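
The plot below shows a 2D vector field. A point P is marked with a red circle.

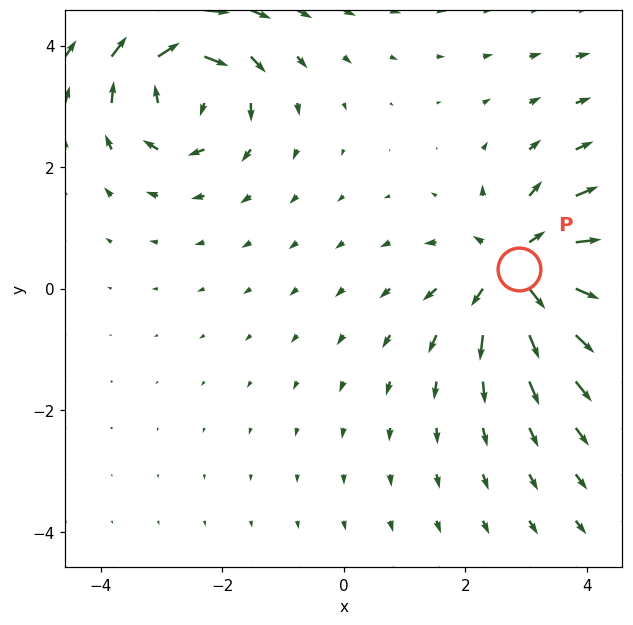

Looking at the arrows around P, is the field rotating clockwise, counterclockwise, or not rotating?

Near P at (2.9, 0.3) the arrows show no circulation. The curl there is ≈0.

not rotating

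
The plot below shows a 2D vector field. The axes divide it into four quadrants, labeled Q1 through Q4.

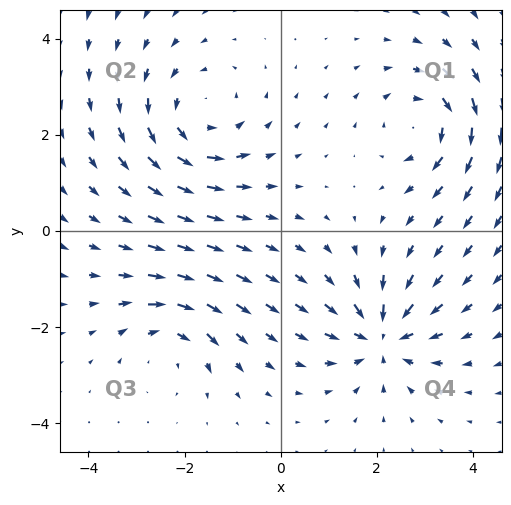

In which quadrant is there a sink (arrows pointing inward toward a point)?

Q4

The sink sits at approximately (2.1, -2.2), which lies in quadrant Q4. The divergence there is about -5, negative as expected for a sink.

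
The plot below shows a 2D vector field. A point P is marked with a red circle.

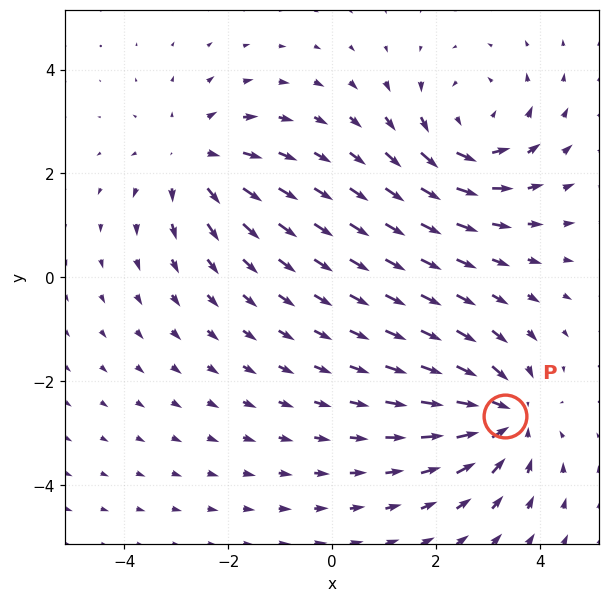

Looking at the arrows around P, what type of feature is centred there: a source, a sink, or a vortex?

sink

At P (3.3, -2.7) the arrows converge inward. Divergence about -5, curl ≈0 — negative divergence with near-zero curl is a sink.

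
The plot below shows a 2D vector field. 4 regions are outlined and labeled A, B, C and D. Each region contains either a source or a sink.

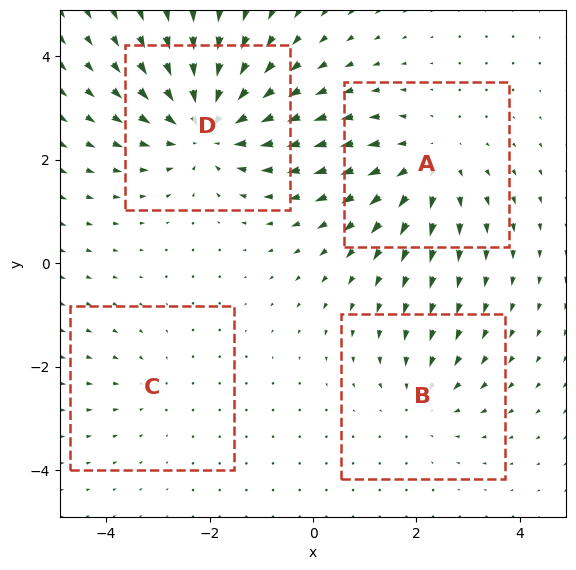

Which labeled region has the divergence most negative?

Divergence at each region's feature centre — A: about +4, B: about -3, C: about -2, D: about -5. Region D is most negative.

D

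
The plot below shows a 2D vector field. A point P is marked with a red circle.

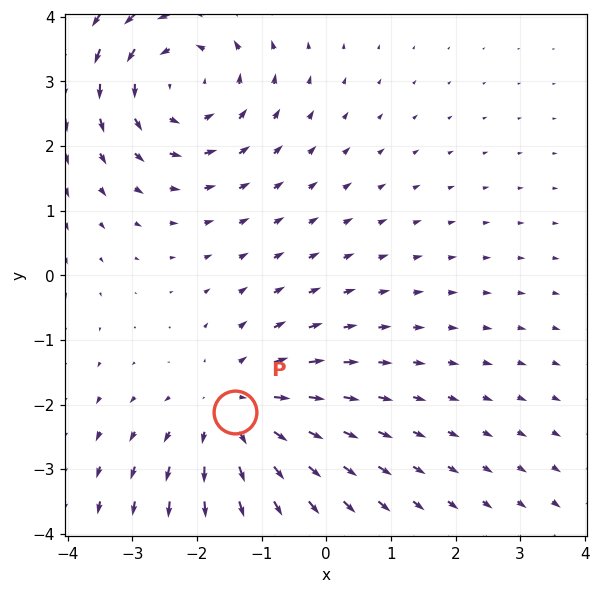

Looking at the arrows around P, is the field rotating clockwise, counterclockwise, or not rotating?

Near P at (-1.4, -2.1) the arrows show no circulation. The curl there is ≈0.

not rotating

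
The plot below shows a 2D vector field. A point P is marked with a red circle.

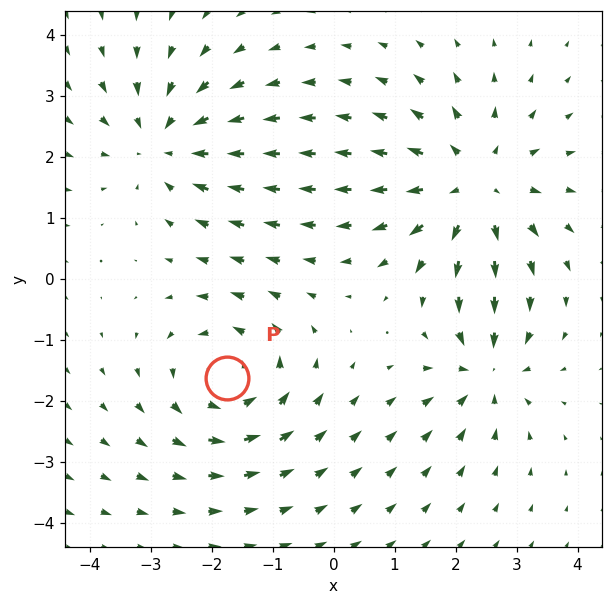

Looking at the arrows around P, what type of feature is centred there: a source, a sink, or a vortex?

vortex

At P (-1.7, -1.6) the arrows circulate counterclockwise. Divergence ≈0, curl about +3 — near-zero divergence with nonzero curl is a vortex.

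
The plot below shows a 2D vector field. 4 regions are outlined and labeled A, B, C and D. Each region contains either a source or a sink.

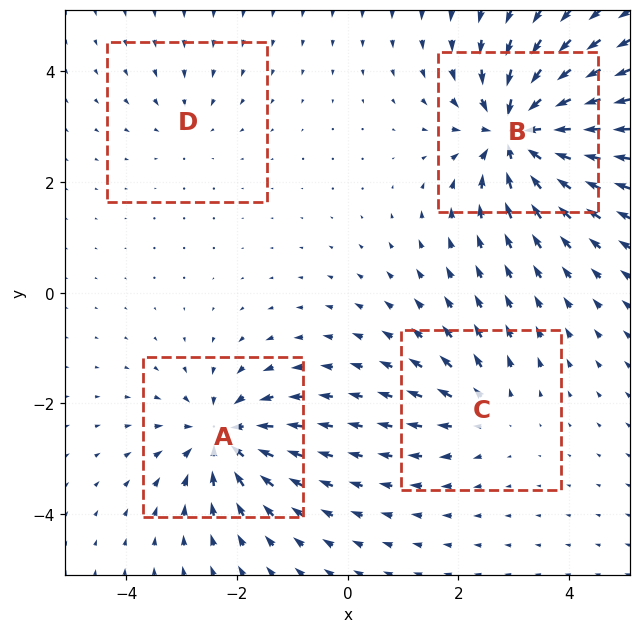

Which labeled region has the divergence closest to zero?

D

Divergence at each region's feature centre — A: about -6, B: about -9, C: about +4, D: about -2. Region D is closest to zero.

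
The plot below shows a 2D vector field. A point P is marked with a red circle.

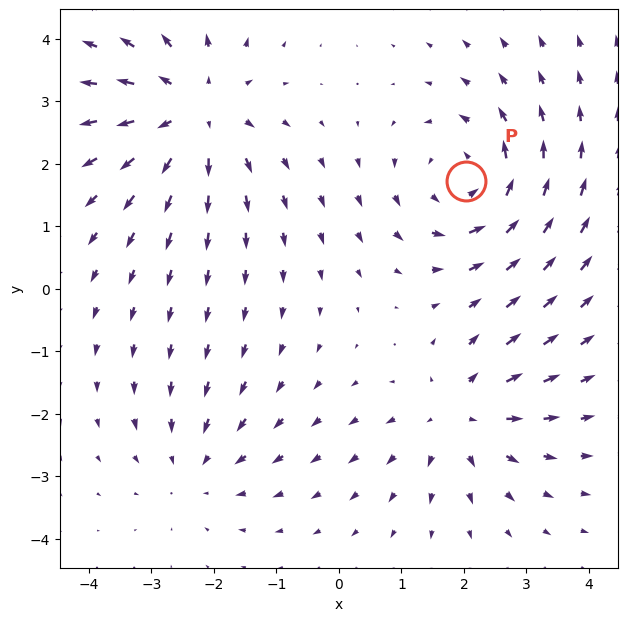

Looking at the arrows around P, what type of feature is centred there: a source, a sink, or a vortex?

At P (2.0, 1.7) the arrows circulate counterclockwise. Divergence ≈0, curl about +4 — near-zero divergence with nonzero curl is a vortex.

vortex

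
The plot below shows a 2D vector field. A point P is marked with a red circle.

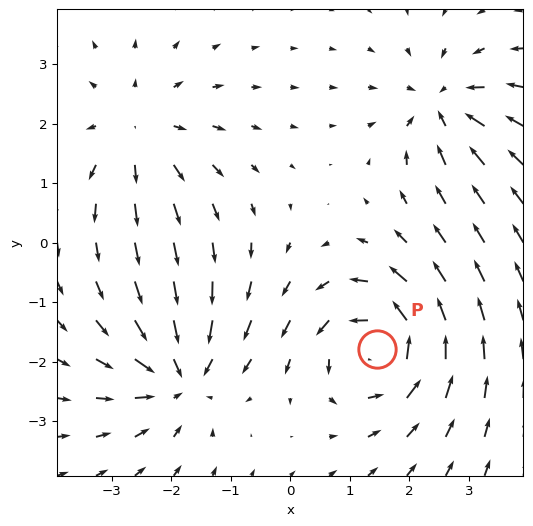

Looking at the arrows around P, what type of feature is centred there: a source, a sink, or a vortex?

vortex

At P (1.5, -1.8) the arrows circulate counterclockwise. Divergence ≈0, curl about +6 — near-zero divergence with nonzero curl is a vortex.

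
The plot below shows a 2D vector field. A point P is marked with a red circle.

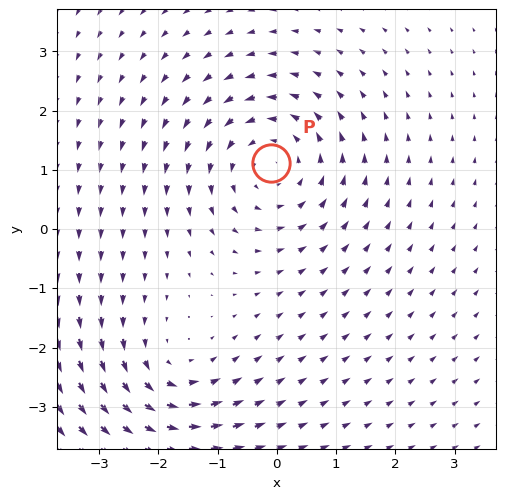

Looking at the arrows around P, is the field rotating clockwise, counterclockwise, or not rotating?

counterclockwise

Near P at (-0.1, 1.1) the arrows circulate counterclockwise. The curl (z-component) there is about +3; positive curl means counterclockwise rotation.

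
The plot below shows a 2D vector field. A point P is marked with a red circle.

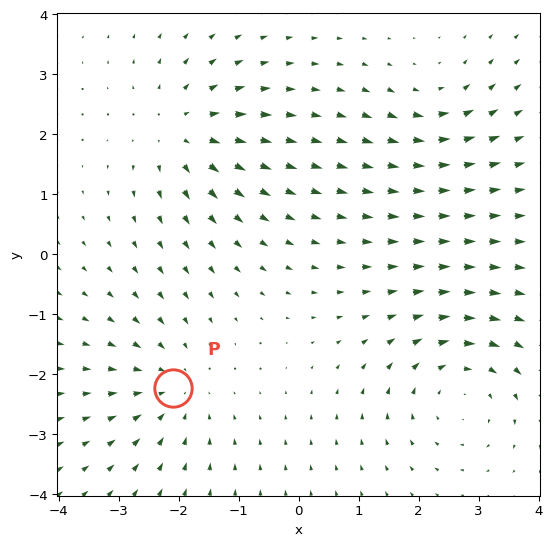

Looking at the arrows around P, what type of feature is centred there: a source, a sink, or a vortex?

At P (-2.1, -2.2) the arrows converge inward. Divergence about -4, curl ≈0 — negative divergence with near-zero curl is a sink.

sink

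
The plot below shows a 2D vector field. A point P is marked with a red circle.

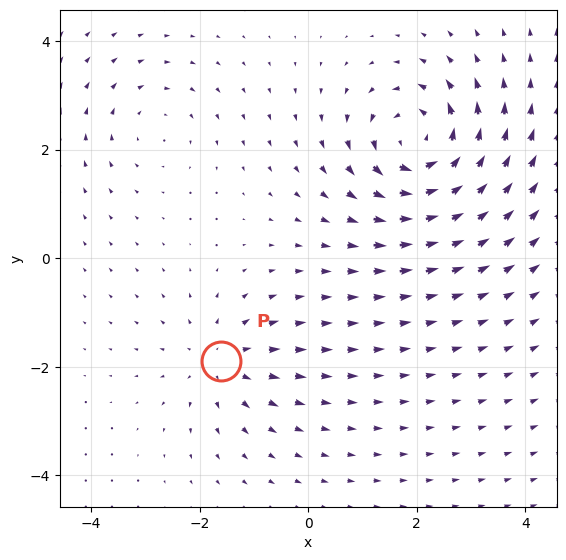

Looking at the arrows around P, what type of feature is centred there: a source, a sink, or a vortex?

source

At P (-1.6, -1.9) the arrows spread outward. Divergence about +3, curl ≈0 — positive divergence with near-zero curl is a source.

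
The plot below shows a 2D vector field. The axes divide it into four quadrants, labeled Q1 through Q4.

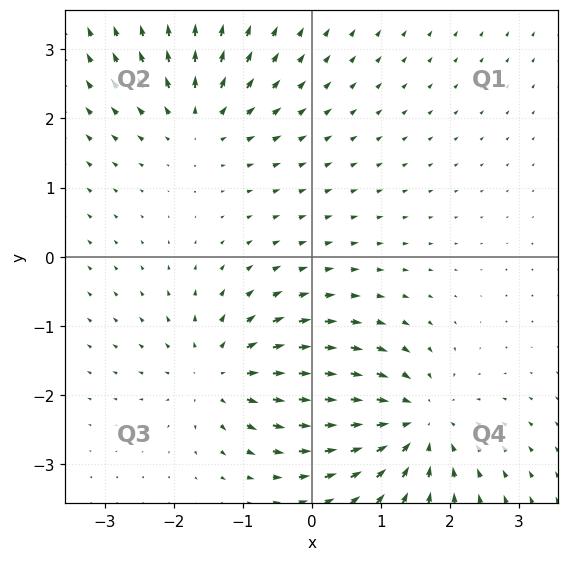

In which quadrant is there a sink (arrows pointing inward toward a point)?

Q4

The sink sits at approximately (1.5, -2.4), which lies in quadrant Q4. The divergence there is about -4, negative as expected for a sink.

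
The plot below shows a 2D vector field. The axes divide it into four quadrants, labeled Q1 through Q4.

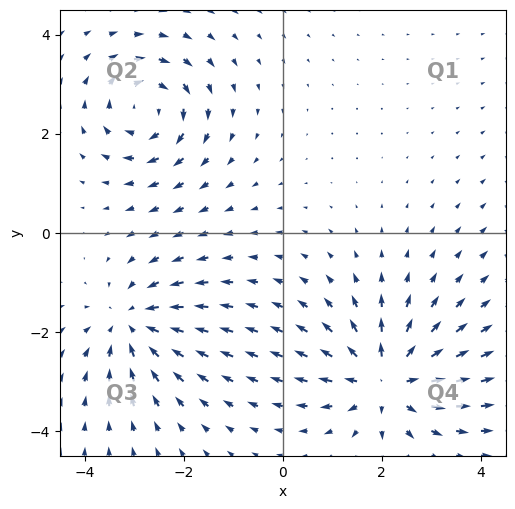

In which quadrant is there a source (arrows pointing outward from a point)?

The source sits at approximately (2.1, -3.0), which lies in quadrant Q4. The divergence there is about +6, positive as expected for a source.

Q4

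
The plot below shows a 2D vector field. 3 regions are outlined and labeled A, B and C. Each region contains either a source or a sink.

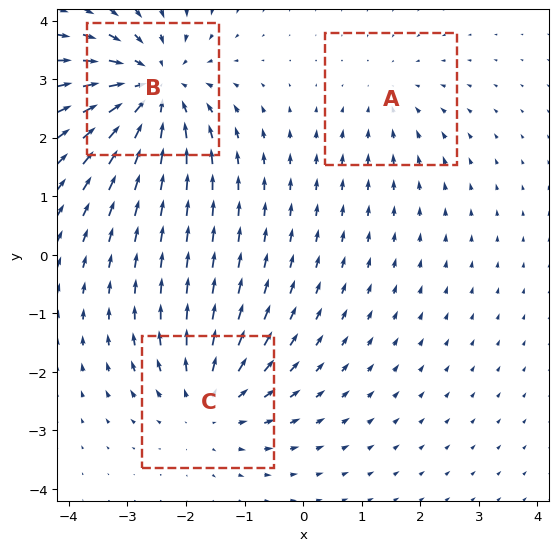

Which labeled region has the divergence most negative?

Divergence at each region's feature centre — A: about -2, B: about -4, C: about +3. Region B is most negative.

B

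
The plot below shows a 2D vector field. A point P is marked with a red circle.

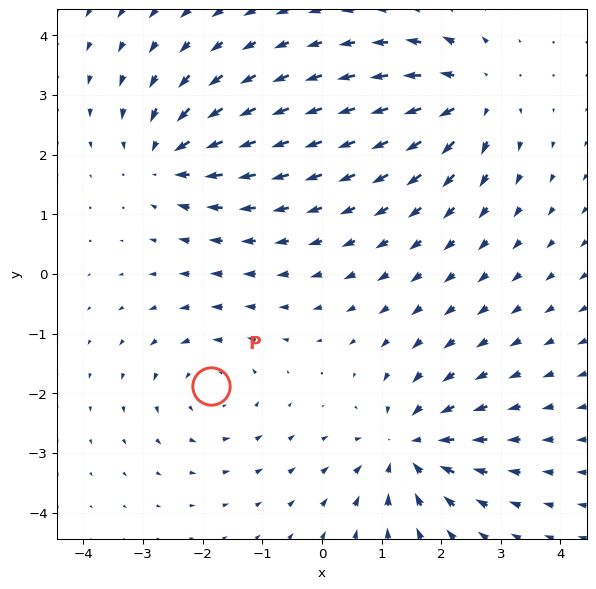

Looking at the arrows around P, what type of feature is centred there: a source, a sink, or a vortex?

At P (-1.9, -1.9) the arrows circulate counterclockwise. Divergence ≈0, curl about +4 — near-zero divergence with nonzero curl is a vortex.

vortex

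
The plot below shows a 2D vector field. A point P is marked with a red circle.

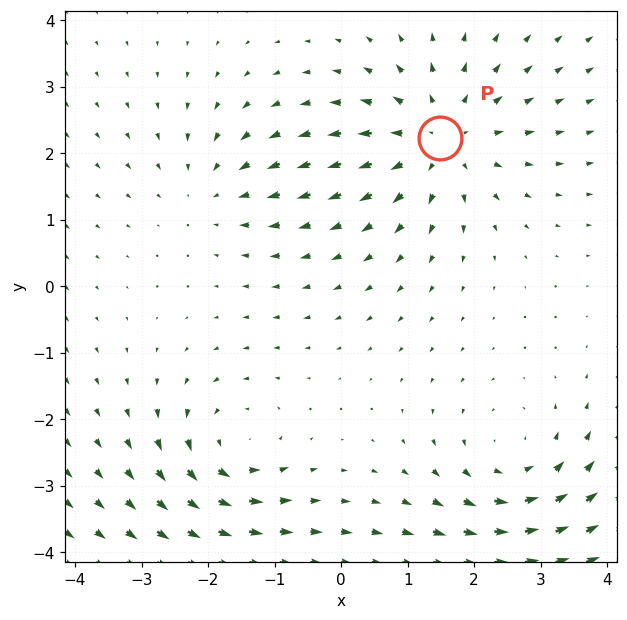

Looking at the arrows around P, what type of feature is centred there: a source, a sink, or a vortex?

source

At P (1.5, 2.2) the arrows spread outward. Divergence about +4, curl ≈0 — positive divergence with near-zero curl is a source.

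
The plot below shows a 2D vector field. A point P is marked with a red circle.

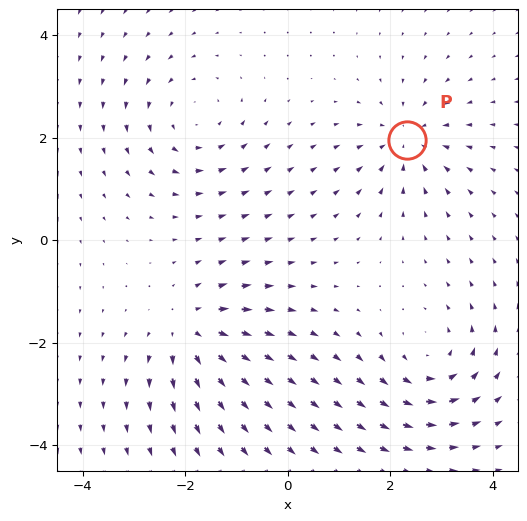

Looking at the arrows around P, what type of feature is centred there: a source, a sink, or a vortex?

At P (2.3, 2.0) the arrows converge inward. Divergence about -5, curl ≈0 — negative divergence with near-zero curl is a sink.

sink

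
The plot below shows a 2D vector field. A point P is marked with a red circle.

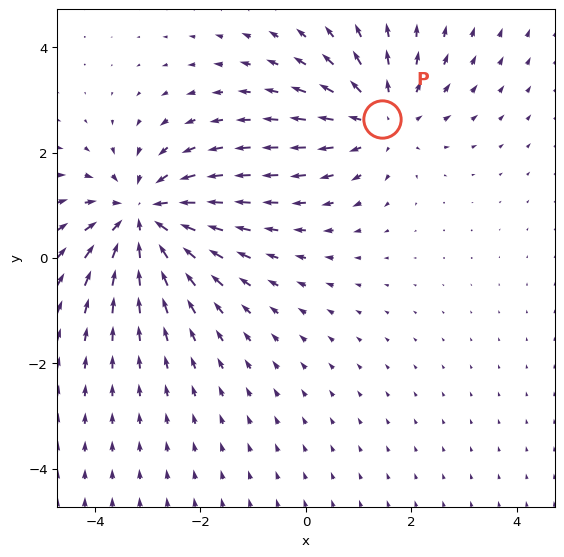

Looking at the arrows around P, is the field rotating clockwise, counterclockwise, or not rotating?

not rotating

Near P at (1.4, 2.6) the arrows show no circulation. The curl there is ≈0.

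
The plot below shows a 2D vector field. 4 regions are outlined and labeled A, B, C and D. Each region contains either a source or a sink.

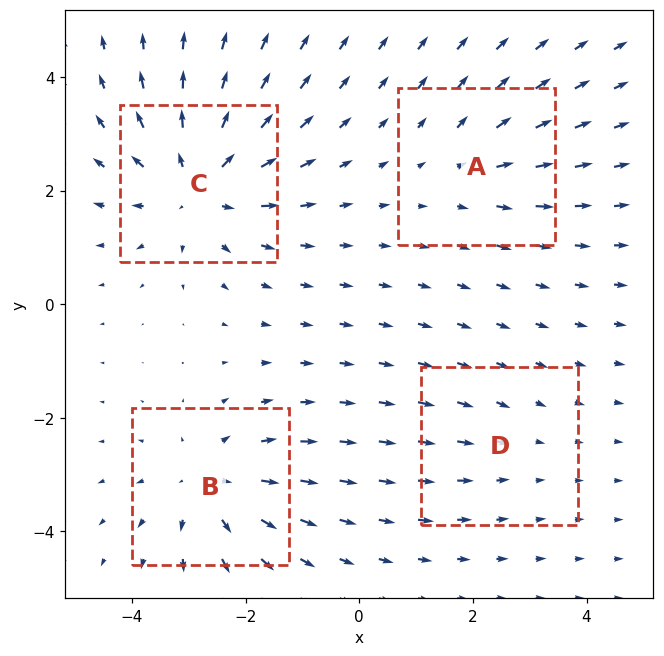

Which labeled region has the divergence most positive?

Divergence at each region's feature centre — A: about +3, B: about +5, C: about +6, D: about -2. Region C is most positive.

C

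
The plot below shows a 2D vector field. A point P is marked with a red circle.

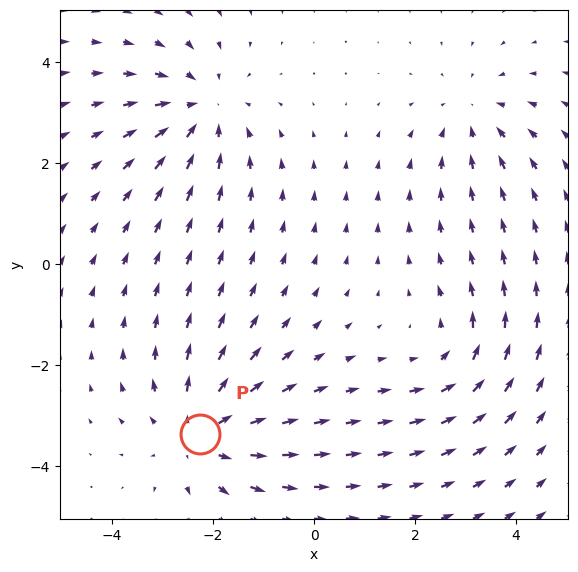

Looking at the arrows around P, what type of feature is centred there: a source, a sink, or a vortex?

source

At P (-2.3, -3.4) the arrows spread outward. Divergence about +4, curl ≈0 — positive divergence with near-zero curl is a source.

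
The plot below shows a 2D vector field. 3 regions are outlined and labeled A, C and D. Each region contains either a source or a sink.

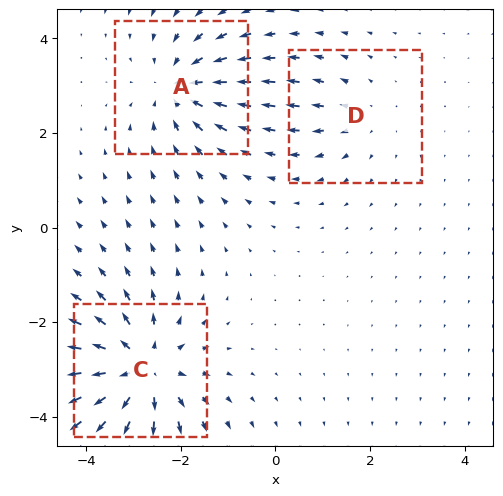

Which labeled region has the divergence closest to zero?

D

Divergence at each region's feature centre — A: about -3, C: about +5, D: about +2. Region D is closest to zero.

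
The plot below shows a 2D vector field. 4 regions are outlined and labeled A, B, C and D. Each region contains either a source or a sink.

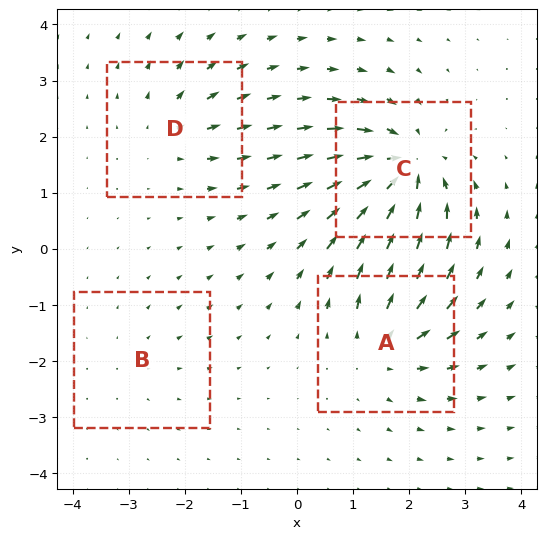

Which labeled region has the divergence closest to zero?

B

Divergence at each region's feature centre — A: about +6, B: about +2, C: about -8, D: about +4. Region B is closest to zero.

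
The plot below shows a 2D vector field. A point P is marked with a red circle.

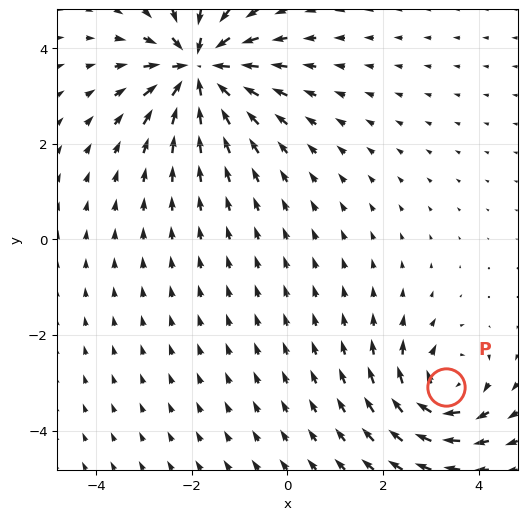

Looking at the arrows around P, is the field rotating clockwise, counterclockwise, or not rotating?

Near P at (3.3, -3.1) the arrows circulate clockwise. The curl (z-component) there is about -4; negative curl means clockwise rotation.

clockwise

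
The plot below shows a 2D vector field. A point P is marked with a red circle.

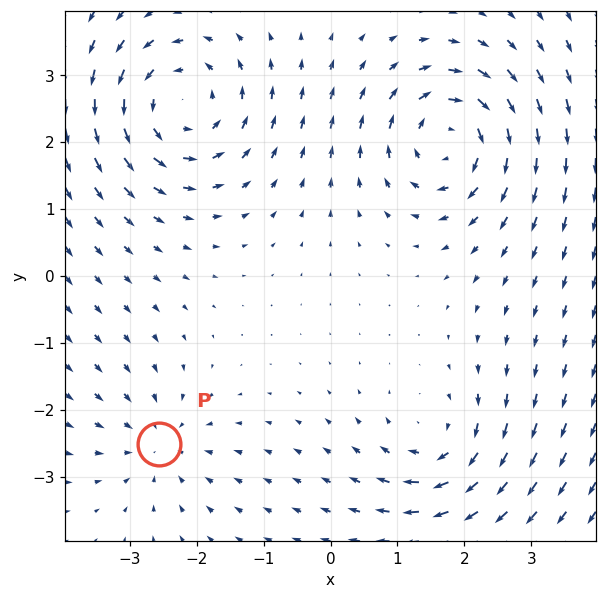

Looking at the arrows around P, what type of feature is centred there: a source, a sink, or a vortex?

sink

At P (-2.6, -2.5) the arrows converge inward. Divergence about -3, curl ≈0 — negative divergence with near-zero curl is a sink.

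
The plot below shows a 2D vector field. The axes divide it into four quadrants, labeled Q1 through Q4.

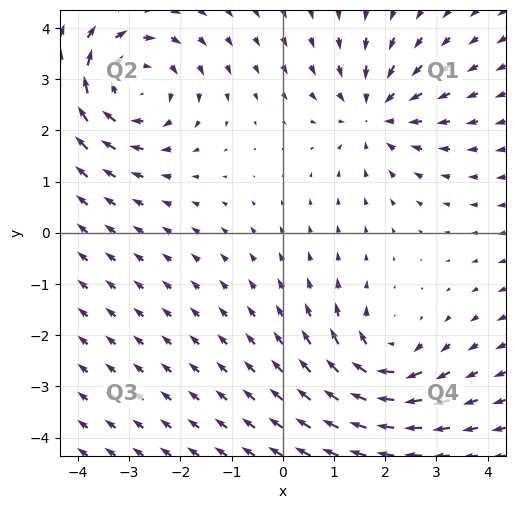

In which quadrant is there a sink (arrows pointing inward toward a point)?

The sink sits at approximately (1.8, 2.3), which lies in quadrant Q1. The divergence there is about -4, negative as expected for a sink.

Q1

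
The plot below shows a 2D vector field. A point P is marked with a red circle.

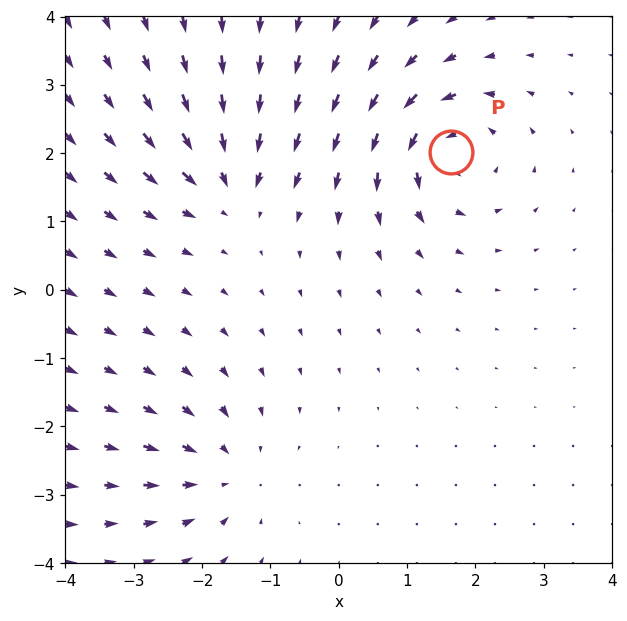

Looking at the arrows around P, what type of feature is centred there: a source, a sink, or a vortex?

At P (1.7, 2.0) the arrows circulate counterclockwise. Divergence ≈0, curl about +6 — near-zero divergence with nonzero curl is a vortex.

vortex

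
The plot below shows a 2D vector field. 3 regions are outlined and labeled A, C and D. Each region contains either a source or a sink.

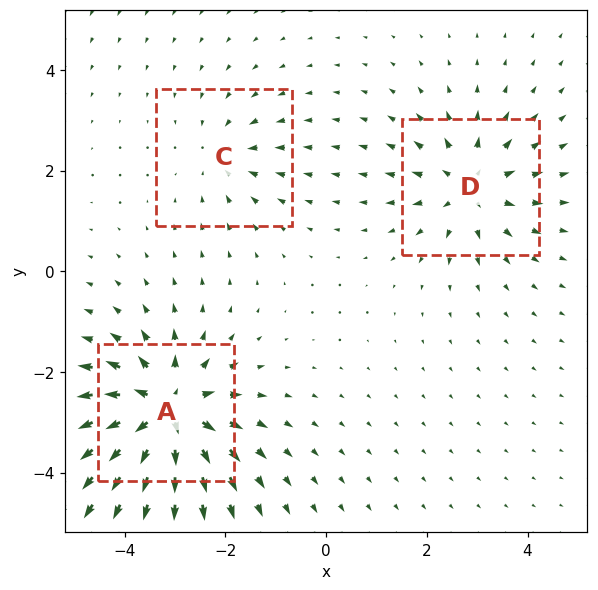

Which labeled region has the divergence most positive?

Divergence at each region's feature centre — A: about +6, C: about -2, D: about +4. Region A is most positive.

A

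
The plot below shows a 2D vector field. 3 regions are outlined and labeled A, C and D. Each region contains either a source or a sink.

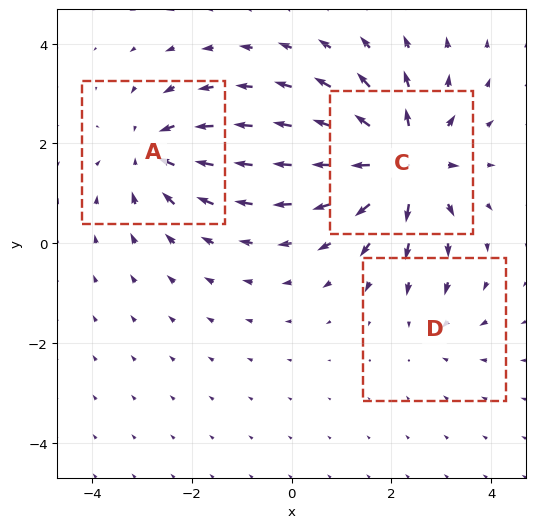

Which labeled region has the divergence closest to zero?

Divergence at each region's feature centre — A: about -3, C: about +5, D: about -2. Region D is closest to zero.

D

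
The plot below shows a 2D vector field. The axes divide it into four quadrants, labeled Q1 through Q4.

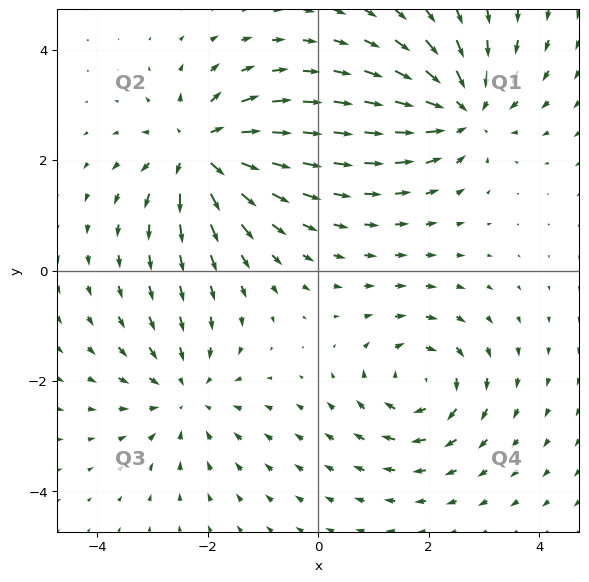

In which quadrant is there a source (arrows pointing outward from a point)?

The source sits at approximately (-2.2, 2.2), which lies in quadrant Q2. The divergence there is about +7, positive as expected for a source.

Q2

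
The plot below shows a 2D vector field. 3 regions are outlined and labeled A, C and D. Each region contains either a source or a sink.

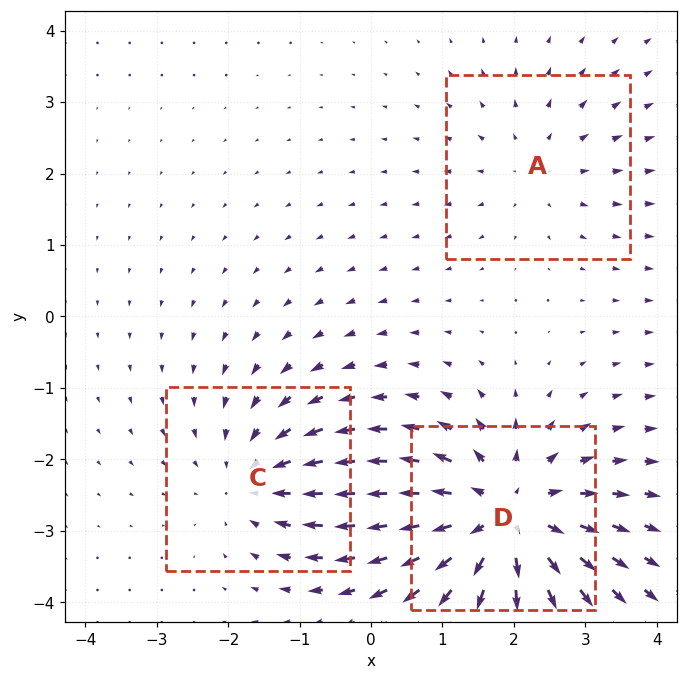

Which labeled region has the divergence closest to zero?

A

Divergence at each region's feature centre — A: about +2, C: about -3, D: about +5. Region A is closest to zero.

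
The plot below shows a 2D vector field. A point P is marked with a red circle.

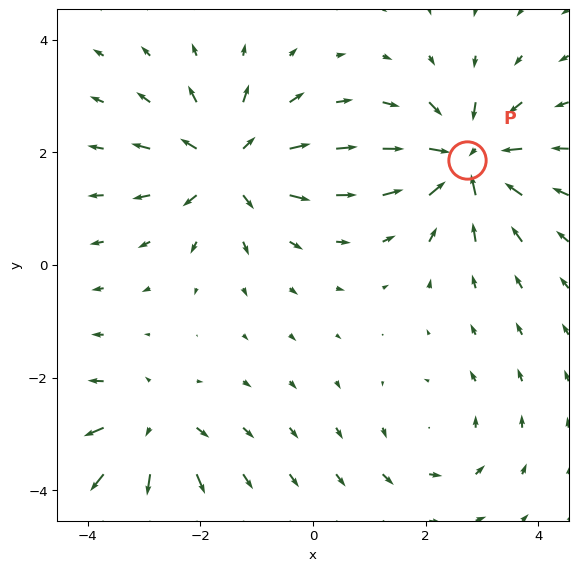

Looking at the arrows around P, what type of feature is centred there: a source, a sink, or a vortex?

sink

At P (2.7, 1.9) the arrows converge inward. Divergence about -6, curl ≈0 — negative divergence with near-zero curl is a sink.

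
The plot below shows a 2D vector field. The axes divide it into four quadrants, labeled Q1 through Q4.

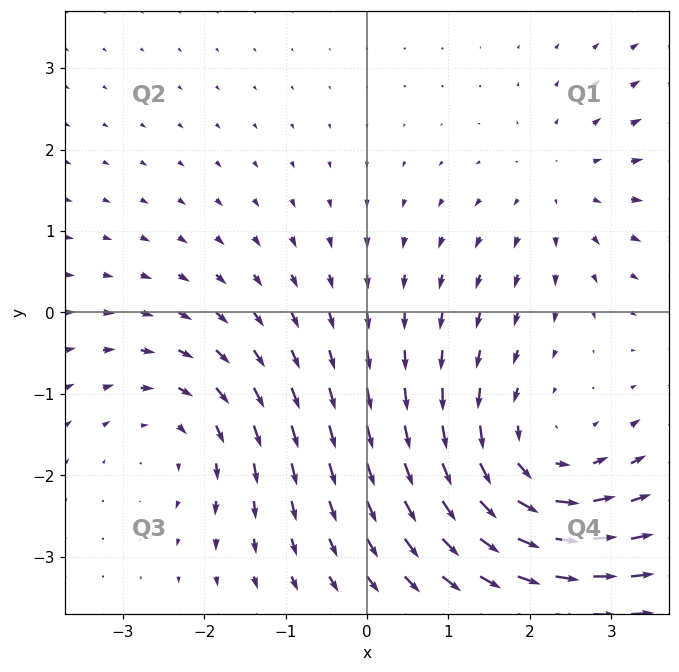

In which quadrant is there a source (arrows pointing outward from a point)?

Q1

The source sits at approximately (2.4, 1.5), which lies in quadrant Q1. The divergence there is about +2, positive as expected for a source.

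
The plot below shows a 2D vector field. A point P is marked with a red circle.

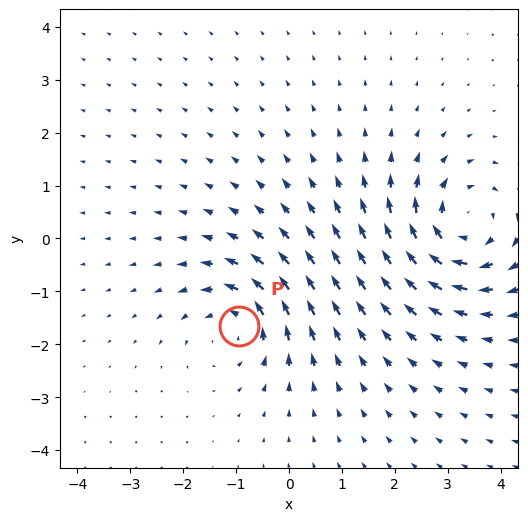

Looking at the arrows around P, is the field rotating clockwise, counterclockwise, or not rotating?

counterclockwise

Near P at (-1.0, -1.7) the arrows circulate counterclockwise. The curl (z-component) there is about +4; positive curl means counterclockwise rotation.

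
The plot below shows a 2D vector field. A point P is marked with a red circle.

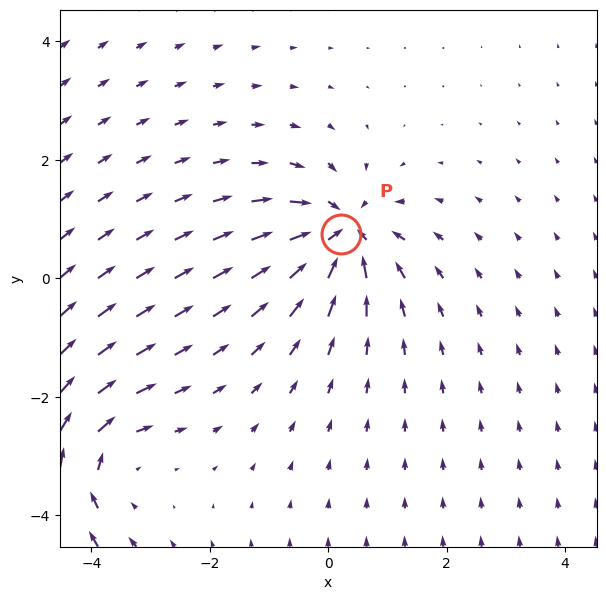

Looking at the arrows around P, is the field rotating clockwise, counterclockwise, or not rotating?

Near P at (0.2, 0.7) the arrows show no circulation. The curl there is ≈0.

not rotating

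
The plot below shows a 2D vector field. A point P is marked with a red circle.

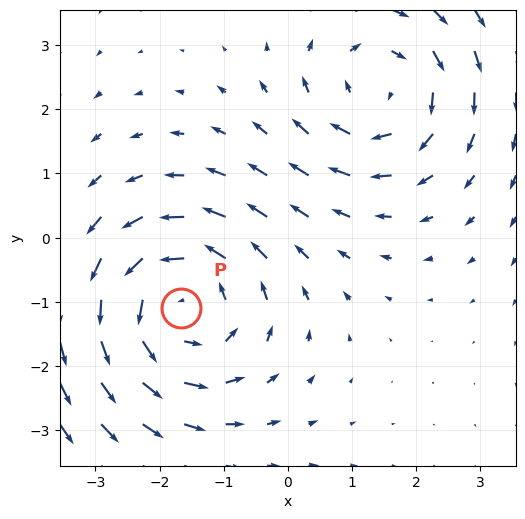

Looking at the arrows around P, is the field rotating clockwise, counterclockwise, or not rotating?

Near P at (-1.7, -1.1) the arrows circulate counterclockwise. The curl (z-component) there is about +3; positive curl means counterclockwise rotation.

counterclockwise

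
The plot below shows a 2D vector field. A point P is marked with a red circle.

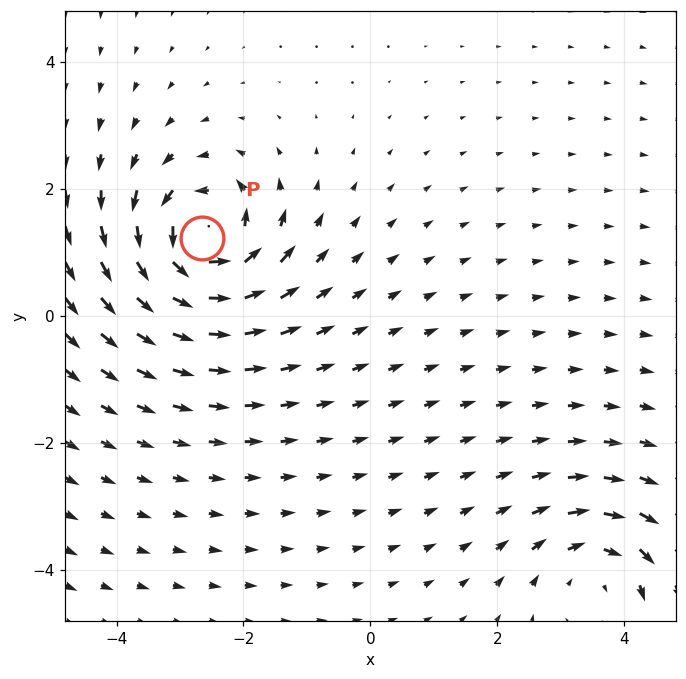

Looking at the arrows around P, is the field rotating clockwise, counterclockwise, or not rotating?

Near P at (-2.7, 1.2) the arrows circulate counterclockwise. The curl (z-component) there is about +6; positive curl means counterclockwise rotation.

counterclockwise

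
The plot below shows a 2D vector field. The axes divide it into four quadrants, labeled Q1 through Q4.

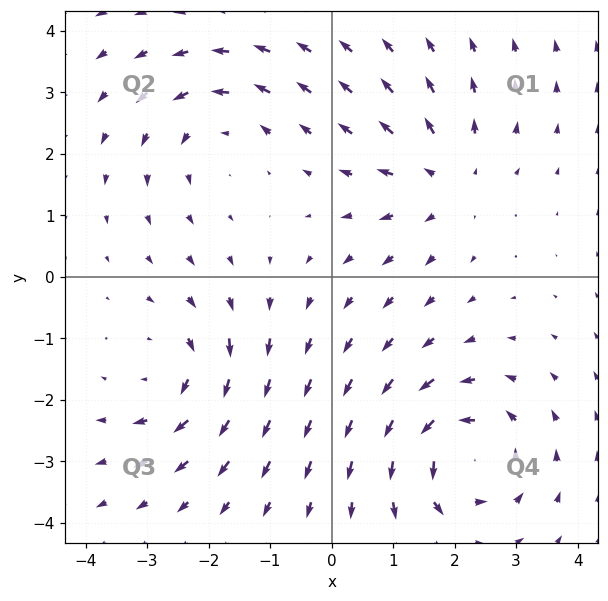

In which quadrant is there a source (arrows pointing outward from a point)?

The source sits at approximately (1.9, 1.6), which lies in quadrant Q1. The divergence there is about +4, positive as expected for a source.

Q1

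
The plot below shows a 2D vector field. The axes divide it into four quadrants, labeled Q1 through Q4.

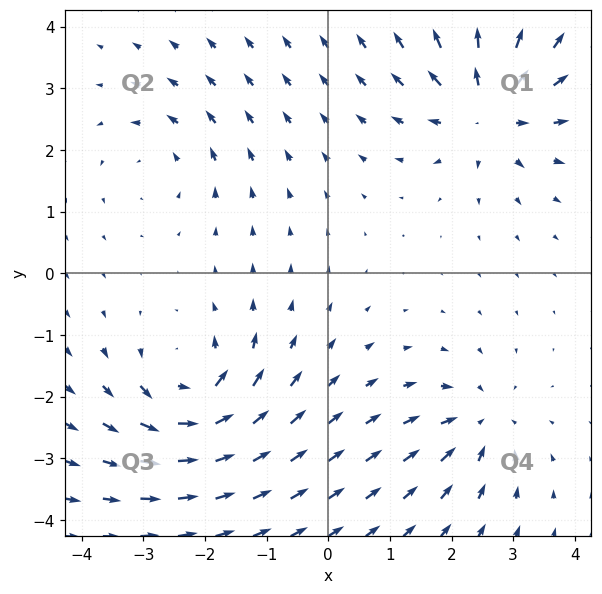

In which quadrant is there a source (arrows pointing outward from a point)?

The source sits at approximately (2.6, 2.7), which lies in quadrant Q1. The divergence there is about +5, positive as expected for a source.

Q1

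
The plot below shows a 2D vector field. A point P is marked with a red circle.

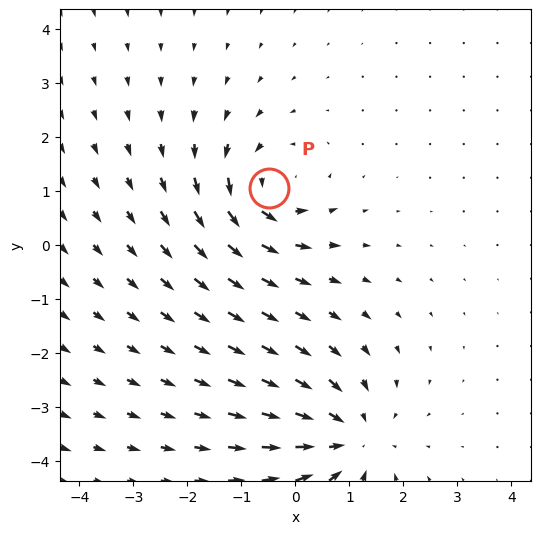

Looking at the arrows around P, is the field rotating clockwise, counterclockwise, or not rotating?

Near P at (-0.5, 1.1) the arrows circulate counterclockwise. The curl (z-component) there is about +4; positive curl means counterclockwise rotation.

counterclockwise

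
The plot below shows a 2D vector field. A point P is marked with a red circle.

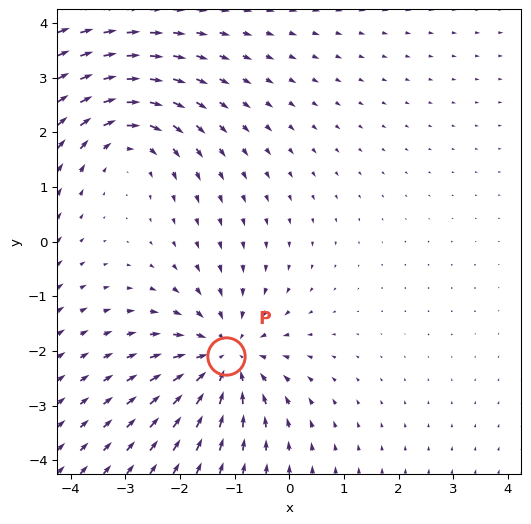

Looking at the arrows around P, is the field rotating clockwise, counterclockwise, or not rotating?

Near P at (-1.2, -2.1) the arrows show no circulation. The curl there is ≈0.

not rotating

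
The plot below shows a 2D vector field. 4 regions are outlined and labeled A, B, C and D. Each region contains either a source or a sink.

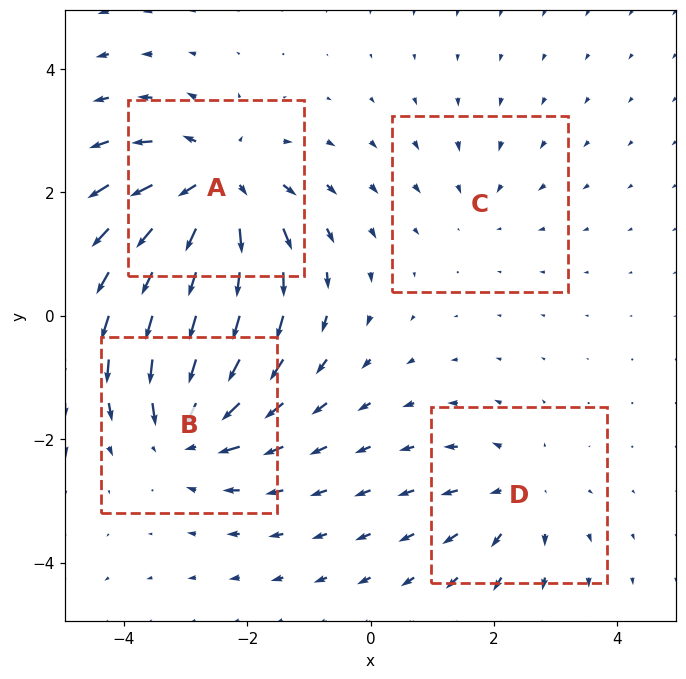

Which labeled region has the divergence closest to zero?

C

Divergence at each region's feature centre — A: about +7, B: about -5, C: about -2, D: about +3. Region C is closest to zero.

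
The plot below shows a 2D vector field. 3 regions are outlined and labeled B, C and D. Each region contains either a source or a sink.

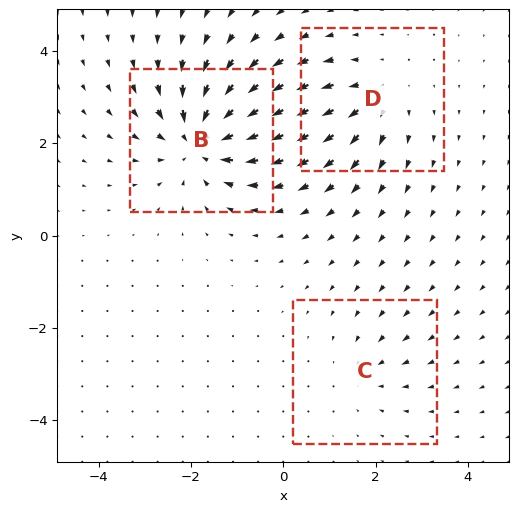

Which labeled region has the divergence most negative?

Divergence at each region's feature centre — B: about -5, C: about -2, D: about +3. Region B is most negative.

B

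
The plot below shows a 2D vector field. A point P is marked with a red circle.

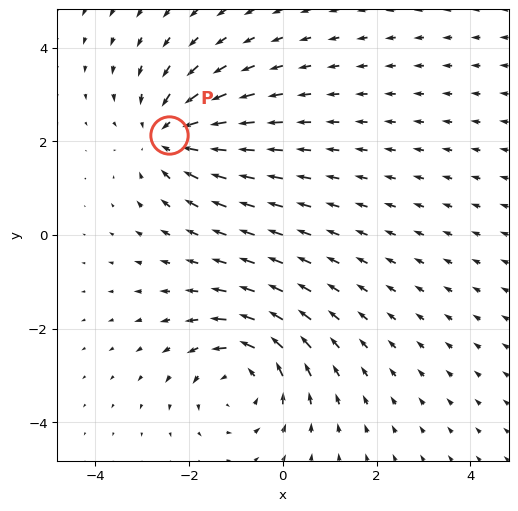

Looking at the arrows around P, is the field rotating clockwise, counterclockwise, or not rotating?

not rotating

Near P at (-2.4, 2.1) the arrows show no circulation. The curl there is ≈0.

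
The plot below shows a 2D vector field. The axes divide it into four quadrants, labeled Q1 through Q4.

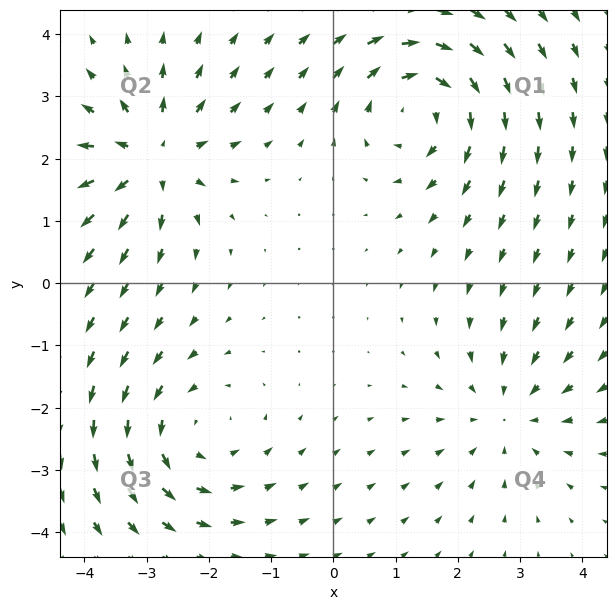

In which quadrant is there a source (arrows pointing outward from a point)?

The source sits at approximately (-2.9, 2.0), which lies in quadrant Q2. The divergence there is about +6, positive as expected for a source.

Q2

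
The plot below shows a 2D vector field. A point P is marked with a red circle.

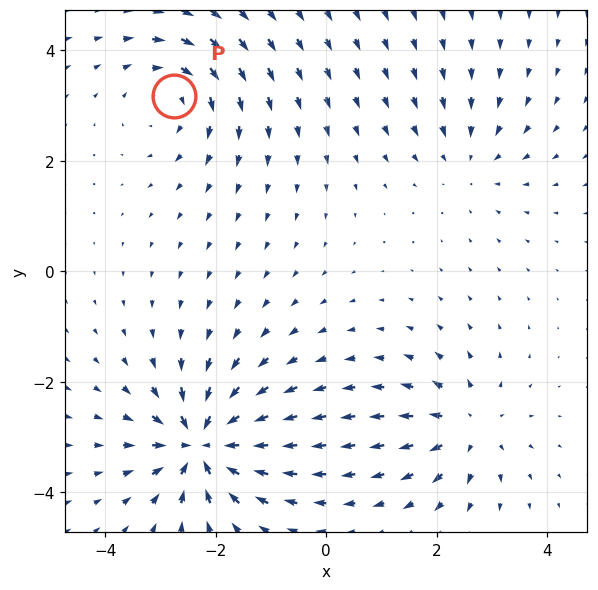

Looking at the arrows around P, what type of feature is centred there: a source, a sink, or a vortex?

vortex

At P (-2.8, 3.2) the arrows circulate clockwise. Divergence ≈0, curl about -4 — near-zero divergence with nonzero curl is a vortex.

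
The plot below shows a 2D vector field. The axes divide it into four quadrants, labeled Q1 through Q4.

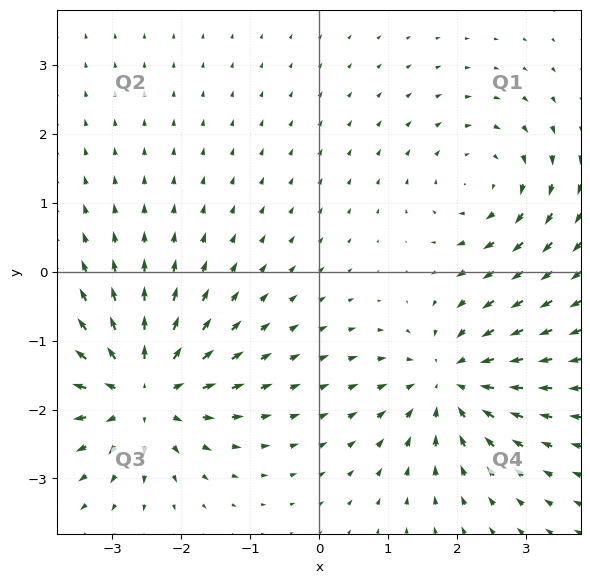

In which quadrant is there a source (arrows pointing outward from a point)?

The source sits at approximately (-2.6, -1.7), which lies in quadrant Q3. The divergence there is about +6, positive as expected for a source.

Q3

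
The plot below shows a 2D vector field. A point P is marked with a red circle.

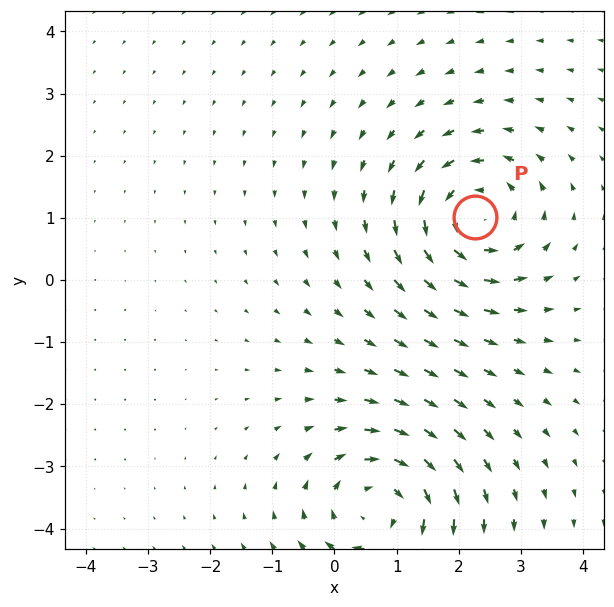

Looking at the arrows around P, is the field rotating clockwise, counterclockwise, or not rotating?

counterclockwise

Near P at (2.3, 1.0) the arrows circulate counterclockwise. The curl (z-component) there is about +4; positive curl means counterclockwise rotation.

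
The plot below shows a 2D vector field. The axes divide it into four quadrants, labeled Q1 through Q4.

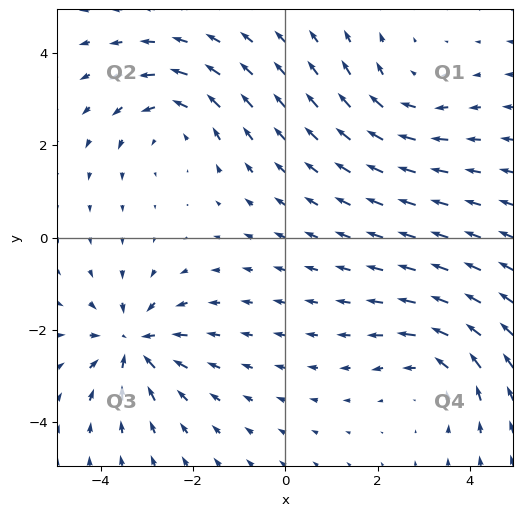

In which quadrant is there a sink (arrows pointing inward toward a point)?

Q3

The sink sits at approximately (-3.3, -2.3), which lies in quadrant Q3. The divergence there is about -6, negative as expected for a sink.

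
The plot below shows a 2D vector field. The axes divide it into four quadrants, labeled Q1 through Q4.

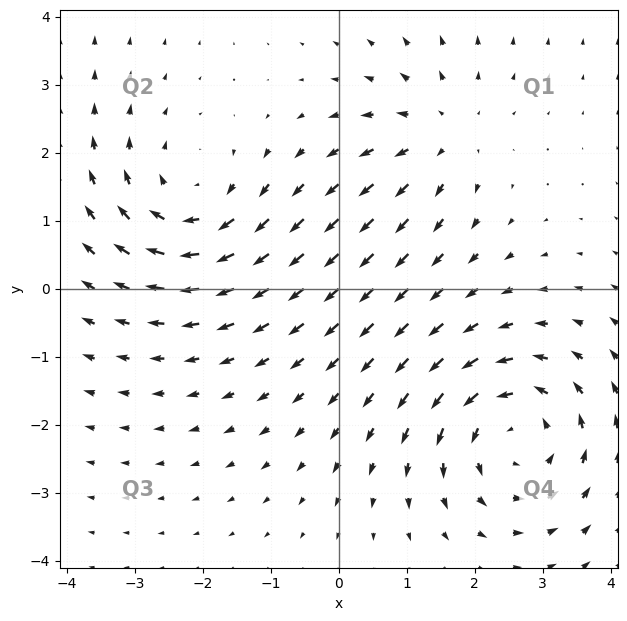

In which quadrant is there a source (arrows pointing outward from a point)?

Q1

The source sits at approximately (1.5, 2.3), which lies in quadrant Q1. The divergence there is about +3, positive as expected for a source.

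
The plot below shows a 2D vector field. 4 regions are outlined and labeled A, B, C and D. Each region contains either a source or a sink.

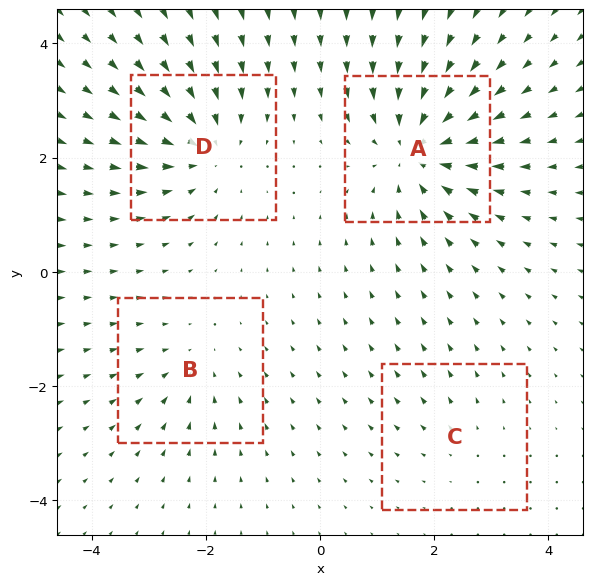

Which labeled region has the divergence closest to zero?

C

Divergence at each region's feature centre — A: about -7, B: about -3, C: about +2, D: about -5. Region C is closest to zero.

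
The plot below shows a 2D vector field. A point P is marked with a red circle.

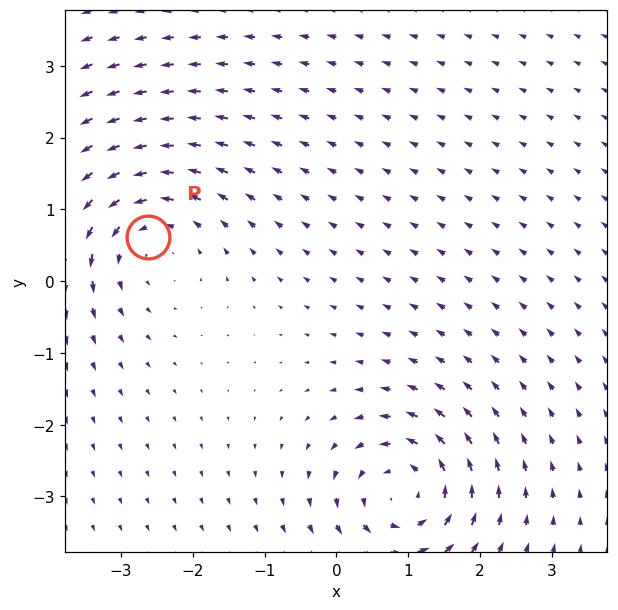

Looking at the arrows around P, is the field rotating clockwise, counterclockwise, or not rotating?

counterclockwise

Near P at (-2.6, 0.6) the arrows circulate counterclockwise. The curl (z-component) there is about +4; positive curl means counterclockwise rotation.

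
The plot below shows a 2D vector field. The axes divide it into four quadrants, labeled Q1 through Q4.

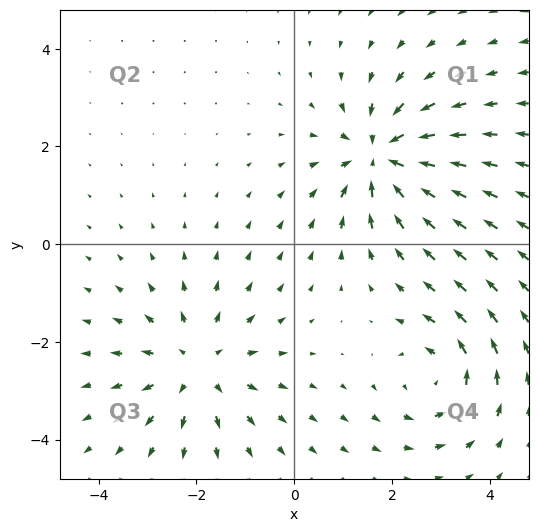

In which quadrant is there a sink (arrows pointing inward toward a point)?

Q1

The sink sits at approximately (1.8, 1.8), which lies in quadrant Q1. The divergence there is about -5, negative as expected for a sink.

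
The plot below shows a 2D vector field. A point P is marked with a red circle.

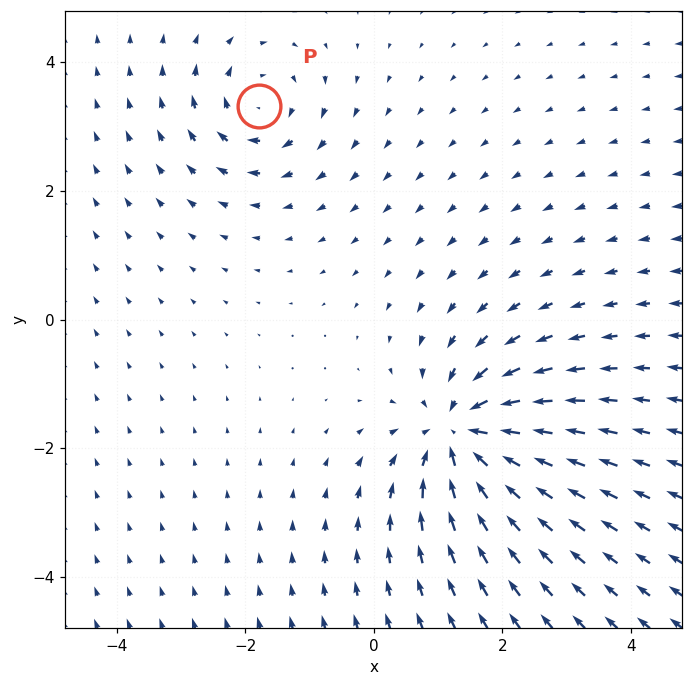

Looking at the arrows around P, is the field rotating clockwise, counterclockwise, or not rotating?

clockwise

Near P at (-1.8, 3.3) the arrows circulate clockwise. The curl (z-component) there is about -4; negative curl means clockwise rotation.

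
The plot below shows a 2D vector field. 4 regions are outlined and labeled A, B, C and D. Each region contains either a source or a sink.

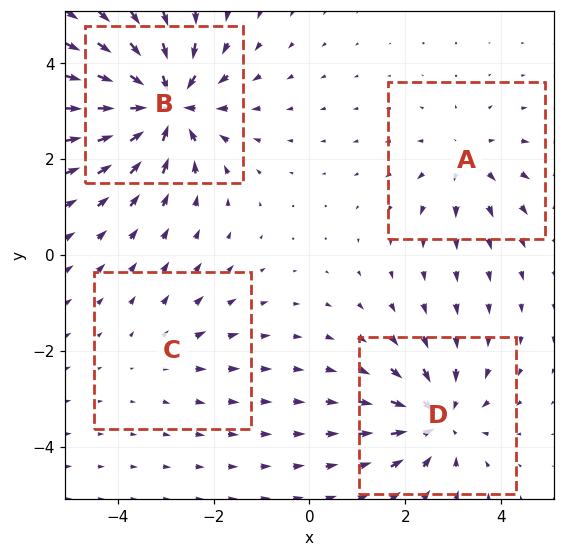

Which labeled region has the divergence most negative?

Divergence at each region's feature centre — A: about +3, B: about -8, C: about +2, D: about -5. Region B is most negative.

B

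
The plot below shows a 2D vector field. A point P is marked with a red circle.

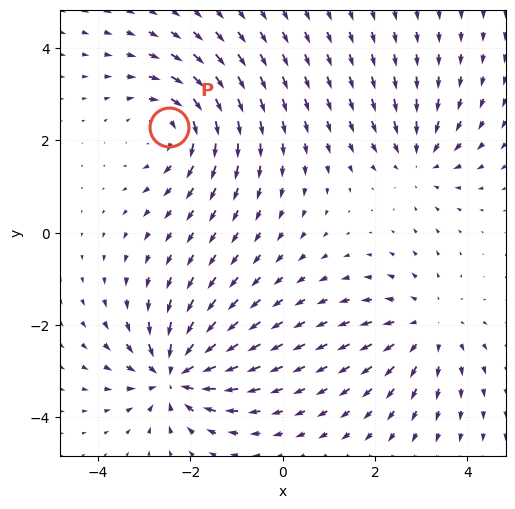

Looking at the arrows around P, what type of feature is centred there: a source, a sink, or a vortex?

At P (-2.5, 2.3) the arrows circulate clockwise. Divergence ≈0, curl about -4 — near-zero divergence with nonzero curl is a vortex.

vortex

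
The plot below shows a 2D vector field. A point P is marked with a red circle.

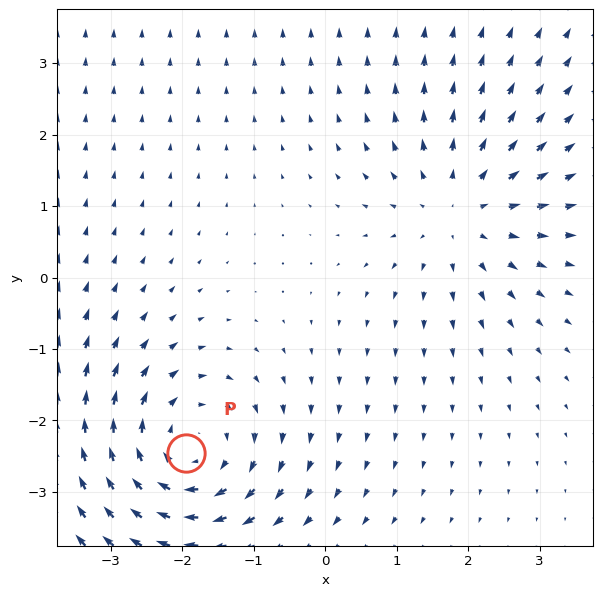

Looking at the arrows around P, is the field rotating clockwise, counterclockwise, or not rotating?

Near P at (-2.0, -2.4) the arrows circulate clockwise. The curl (z-component) there is about -4; negative curl means clockwise rotation.

clockwise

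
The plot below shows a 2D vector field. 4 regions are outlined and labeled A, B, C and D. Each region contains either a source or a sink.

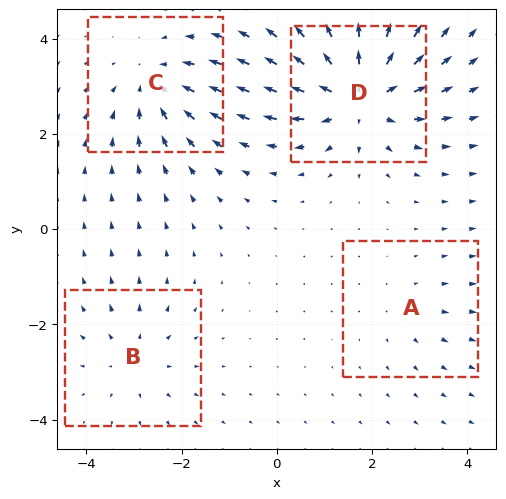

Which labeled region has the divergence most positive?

Divergence at each region's feature centre — A: about +2, B: about +3, C: about -4, D: about +7. Region D is most positive.

D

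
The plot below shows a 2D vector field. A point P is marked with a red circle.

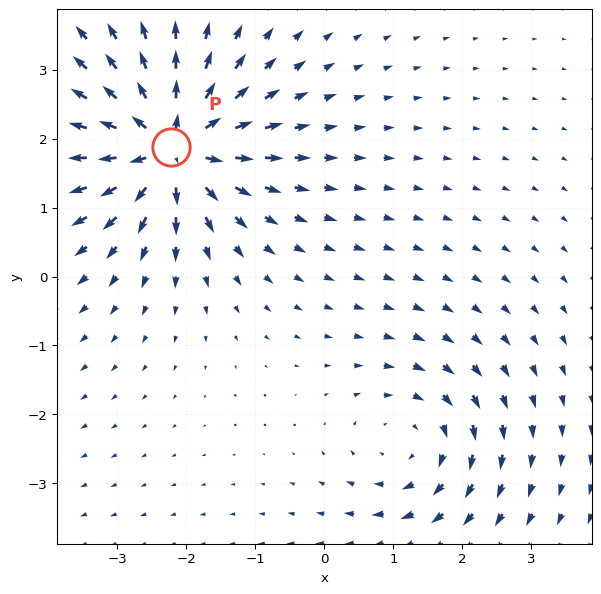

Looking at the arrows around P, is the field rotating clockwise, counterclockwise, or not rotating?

Near P at (-2.2, 1.9) the arrows show no circulation. The curl there is ≈0.

not rotating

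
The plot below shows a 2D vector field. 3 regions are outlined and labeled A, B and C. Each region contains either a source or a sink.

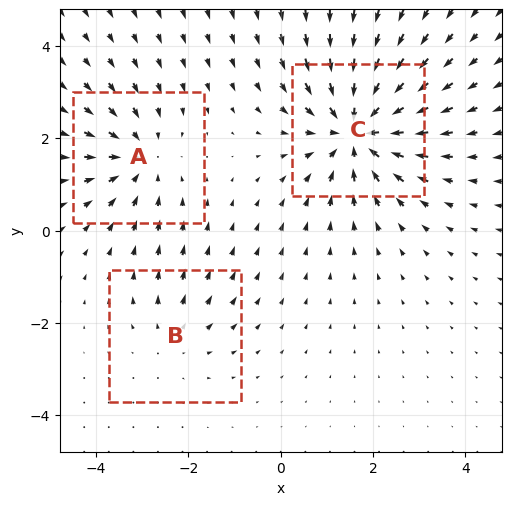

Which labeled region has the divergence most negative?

Divergence at each region's feature centre — A: about -3, B: about +2, C: about -5. Region C is most negative.

C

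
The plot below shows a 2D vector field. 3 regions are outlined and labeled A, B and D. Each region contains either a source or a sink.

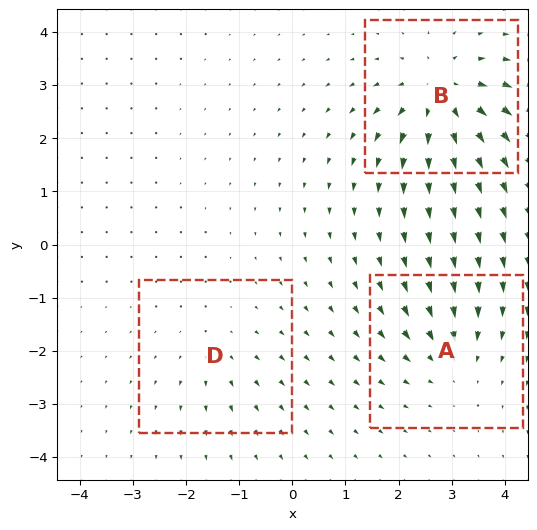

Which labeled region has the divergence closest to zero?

Divergence at each region's feature centre — A: about -3, B: about +6, D: about +2. Region D is closest to zero.

D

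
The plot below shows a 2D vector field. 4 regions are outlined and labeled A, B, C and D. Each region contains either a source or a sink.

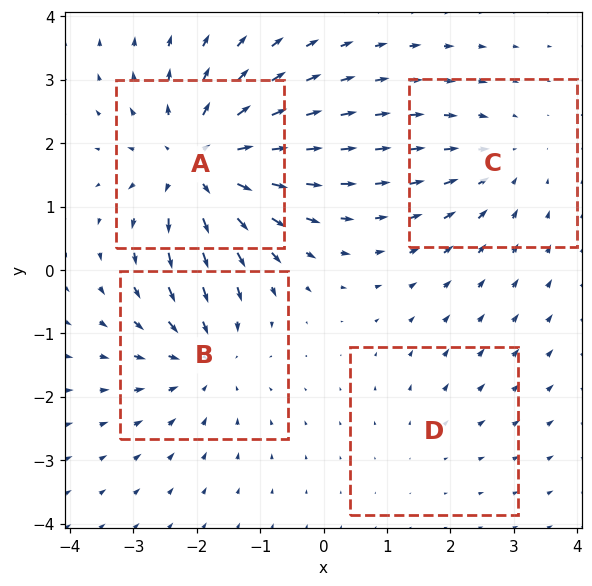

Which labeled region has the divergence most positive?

A

Divergence at each region's feature centre — A: about +6, B: about -4, C: about -3, D: about +2. Region A is most positive.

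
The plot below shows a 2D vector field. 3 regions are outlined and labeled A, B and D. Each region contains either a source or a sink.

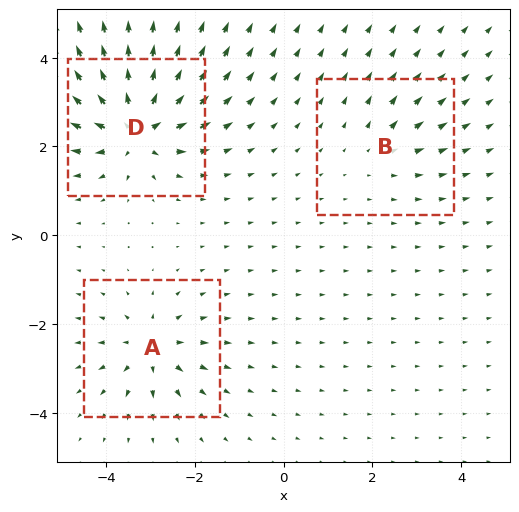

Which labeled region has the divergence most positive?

Divergence at each region's feature centre — A: about +4, B: about +2, D: about +7. Region D is most positive.

D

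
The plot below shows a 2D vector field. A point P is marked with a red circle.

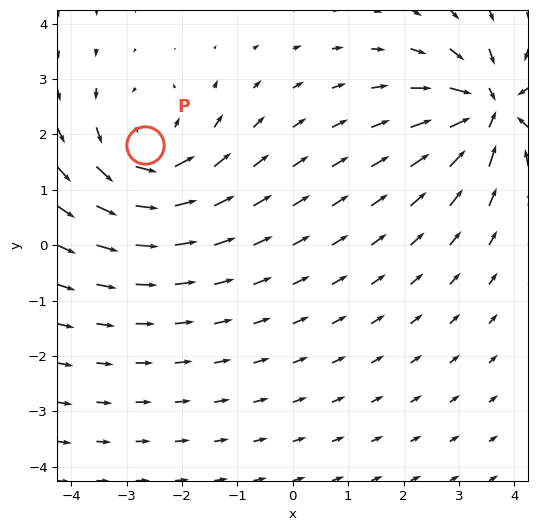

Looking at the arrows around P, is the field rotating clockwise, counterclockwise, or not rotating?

counterclockwise

Near P at (-2.7, 1.8) the arrows circulate counterclockwise. The curl (z-component) there is about +4; positive curl means counterclockwise rotation.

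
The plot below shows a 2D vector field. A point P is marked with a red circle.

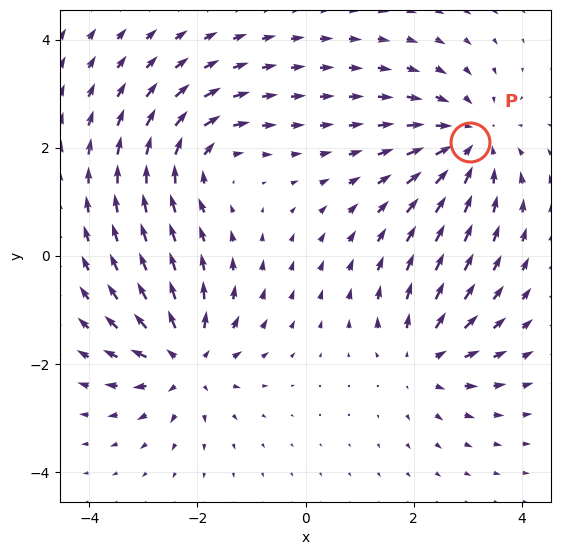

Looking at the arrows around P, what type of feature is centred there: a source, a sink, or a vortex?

sink

At P (3.0, 2.1) the arrows converge inward. Divergence about -3, curl ≈0 — negative divergence with near-zero curl is a sink.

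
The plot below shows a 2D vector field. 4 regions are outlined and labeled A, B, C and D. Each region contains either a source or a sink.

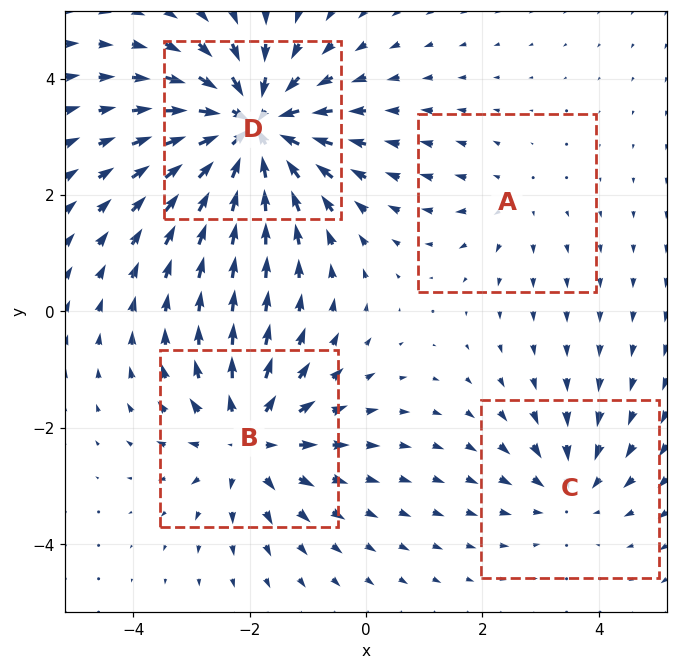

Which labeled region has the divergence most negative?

Divergence at each region's feature centre — A: about +2, B: about +5, C: about -3, D: about -8. Region D is most negative.

D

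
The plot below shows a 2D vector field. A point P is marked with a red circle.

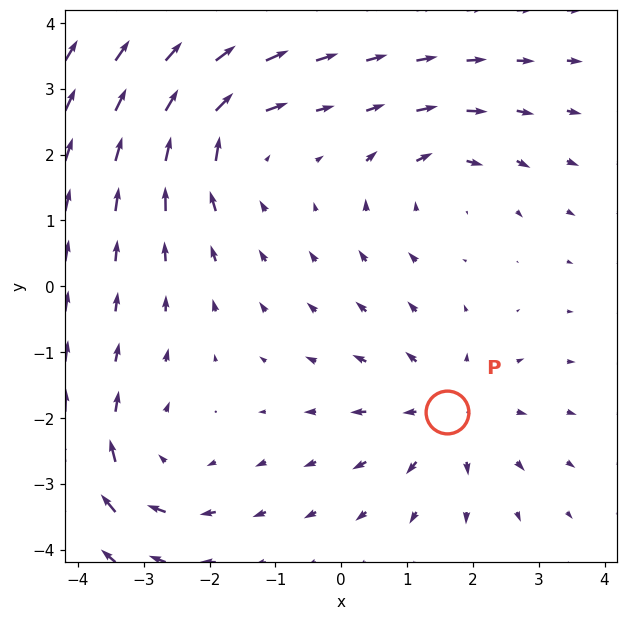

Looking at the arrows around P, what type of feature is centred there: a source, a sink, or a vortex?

At P (1.6, -1.9) the arrows spread outward. Divergence about +3, curl ≈0 — positive divergence with near-zero curl is a source.

source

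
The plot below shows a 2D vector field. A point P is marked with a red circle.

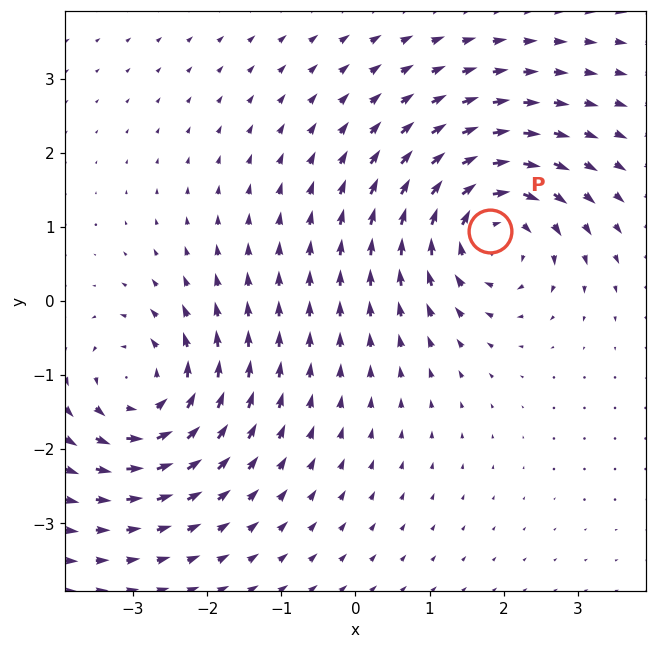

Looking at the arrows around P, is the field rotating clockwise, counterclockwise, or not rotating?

Near P at (1.8, 0.9) the arrows circulate clockwise. The curl (z-component) there is about -4; negative curl means clockwise rotation.

clockwise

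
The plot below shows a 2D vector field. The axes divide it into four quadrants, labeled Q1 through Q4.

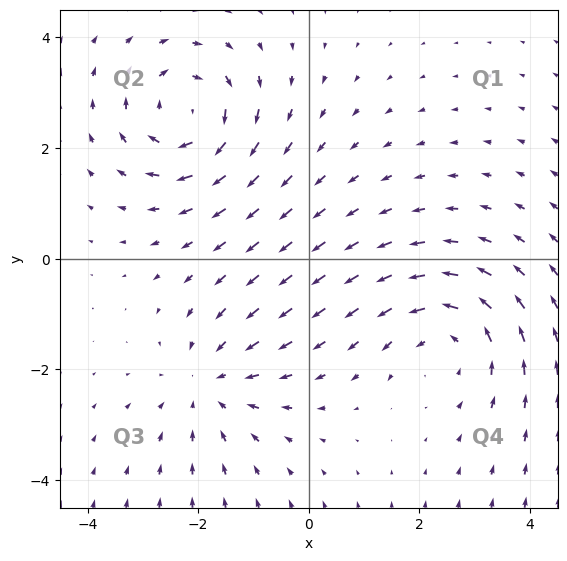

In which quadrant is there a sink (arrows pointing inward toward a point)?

The sink sits at approximately (-1.8, -2.3), which lies in quadrant Q3. The divergence there is about -3, negative as expected for a sink.

Q3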